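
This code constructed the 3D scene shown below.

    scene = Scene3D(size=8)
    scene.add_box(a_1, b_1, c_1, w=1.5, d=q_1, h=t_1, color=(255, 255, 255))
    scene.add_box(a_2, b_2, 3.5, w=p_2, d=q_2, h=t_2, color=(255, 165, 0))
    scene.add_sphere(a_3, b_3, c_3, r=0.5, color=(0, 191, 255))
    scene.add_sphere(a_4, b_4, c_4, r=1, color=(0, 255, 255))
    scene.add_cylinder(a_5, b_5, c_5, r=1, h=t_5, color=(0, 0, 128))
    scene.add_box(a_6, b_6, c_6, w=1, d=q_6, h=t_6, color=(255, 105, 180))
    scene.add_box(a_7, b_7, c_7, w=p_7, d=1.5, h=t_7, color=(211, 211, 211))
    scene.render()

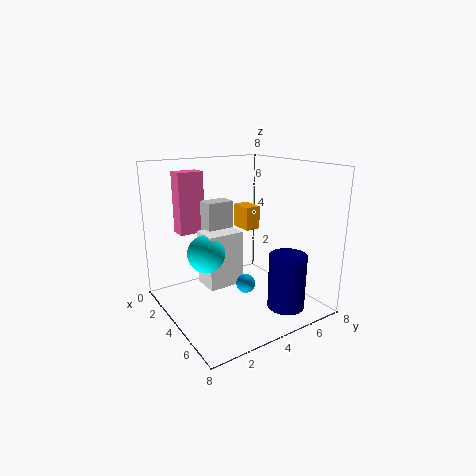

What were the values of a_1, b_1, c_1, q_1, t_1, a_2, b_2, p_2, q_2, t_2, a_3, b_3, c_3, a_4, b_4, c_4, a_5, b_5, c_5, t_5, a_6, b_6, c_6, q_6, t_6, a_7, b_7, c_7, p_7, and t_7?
a_1 = 3, b_1 = 2, c_1 = 1.5, q_1 = 2, t_1 = 3, a_2 = 0.5, b_2 = 6, p_2 = 1.5, q_2 = 1, t_2 = 1.5, a_3 = 5.5, b_3 = 3.5, c_3 = 2, a_4 = 4, b_4 = 2, c_4 = 3.5, a_5 = 6.5, b_5 = 5.5, c_5 = 0.5, t_5 = 3, a_6 = 1, b_6 = 1.5, c_6 = 4, q_6 = 1.5, t_6 = 3.5, a_7 = 2.5, b_7 = 2.5, c_7 = 3, p_7 = 1, t_7 = 3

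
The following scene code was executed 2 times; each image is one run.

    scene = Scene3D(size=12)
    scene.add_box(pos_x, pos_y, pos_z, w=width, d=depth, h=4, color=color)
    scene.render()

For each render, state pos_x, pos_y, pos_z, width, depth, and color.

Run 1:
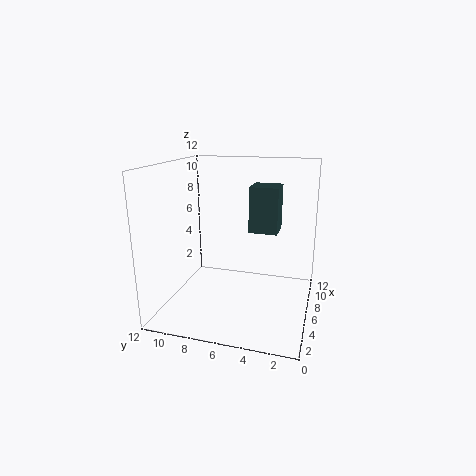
pos_x = 7.5, pos_y = 3, pos_z = 6, width = 2.5, depth = 2.5, color = 'darkslategray'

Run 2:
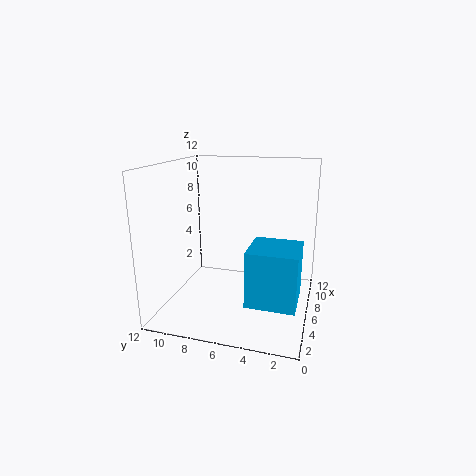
pos_x = 0.5, pos_y = 0.5, pos_z = 3, width = 3.5, depth = 3.5, color = 'deepskyblue'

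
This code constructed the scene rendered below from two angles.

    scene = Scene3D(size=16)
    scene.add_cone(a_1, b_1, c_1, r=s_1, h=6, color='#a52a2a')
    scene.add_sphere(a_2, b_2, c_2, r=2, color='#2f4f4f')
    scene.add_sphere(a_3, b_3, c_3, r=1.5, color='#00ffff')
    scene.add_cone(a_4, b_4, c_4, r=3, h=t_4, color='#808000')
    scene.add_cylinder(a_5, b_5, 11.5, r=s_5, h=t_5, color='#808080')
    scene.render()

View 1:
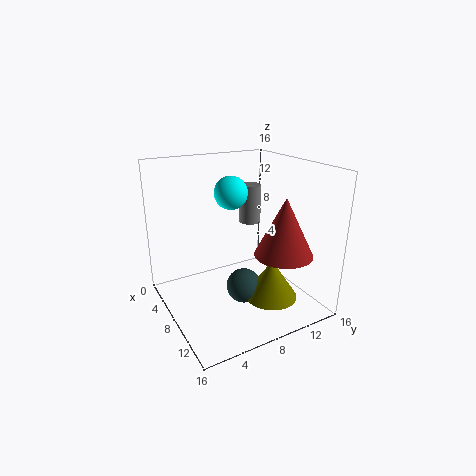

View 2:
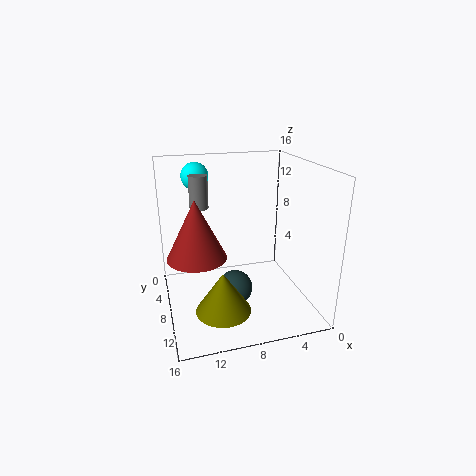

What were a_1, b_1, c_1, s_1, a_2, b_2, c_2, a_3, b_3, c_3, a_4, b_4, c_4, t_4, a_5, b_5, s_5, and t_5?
a_1 = 13, b_1 = 10.5, c_1 = 7.5, s_1 = 3, a_2 = 8.5, b_2 = 8.5, c_2 = 2, a_3 = 12, b_3 = 5, c_3 = 14.5, a_4 = 10.5, b_4 = 11, c_4 = 1, t_4 = 4.5, a_5 = 12, b_5 = 7, s_5 = 1, t_5 = 3.5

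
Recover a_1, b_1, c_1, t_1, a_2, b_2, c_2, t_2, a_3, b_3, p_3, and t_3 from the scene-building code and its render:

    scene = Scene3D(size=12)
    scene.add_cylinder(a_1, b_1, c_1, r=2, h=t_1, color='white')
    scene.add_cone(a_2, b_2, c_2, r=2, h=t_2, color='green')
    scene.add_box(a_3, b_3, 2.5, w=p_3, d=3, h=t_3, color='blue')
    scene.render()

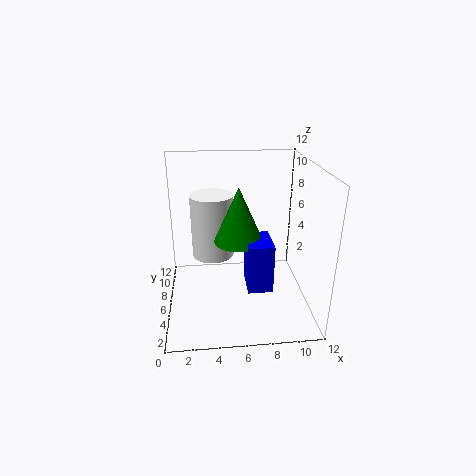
a_1 = 4; b_1 = 10; c_1 = 2.5; t_1 = 6; a_2 = 6; b_2 = 5.5; c_2 = 6; t_2 = 4.5; a_3 = 6.5; b_3 = 3; p_3 = 2; t_3 = 4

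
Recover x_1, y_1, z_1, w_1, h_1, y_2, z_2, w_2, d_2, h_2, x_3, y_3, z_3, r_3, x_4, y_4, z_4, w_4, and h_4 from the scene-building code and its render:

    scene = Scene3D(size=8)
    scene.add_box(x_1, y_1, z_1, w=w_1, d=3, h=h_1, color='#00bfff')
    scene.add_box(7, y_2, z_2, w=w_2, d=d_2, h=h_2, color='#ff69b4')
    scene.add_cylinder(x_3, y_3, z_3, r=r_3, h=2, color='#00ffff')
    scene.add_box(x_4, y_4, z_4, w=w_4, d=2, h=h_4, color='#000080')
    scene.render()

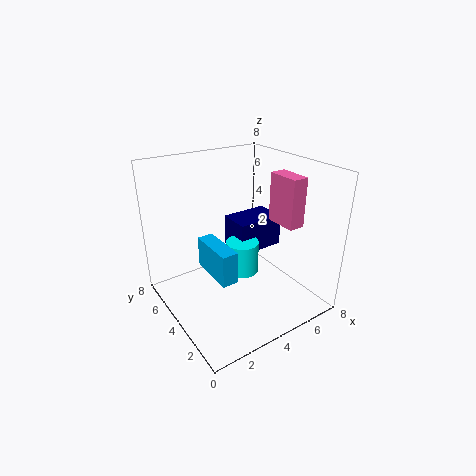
x_1 = 3
y_1 = 4
z_1 = 1
w_1 = 1
h_1 = 2
y_2 = 3
z_2 = 4
w_2 = 1
d_2 = 2
h_2 = 3
x_3 = 5
y_3 = 5
z_3 = 1
r_3 = 1
x_4 = 5
y_4 = 5
z_4 = 2
w_4 = 3
h_4 = 2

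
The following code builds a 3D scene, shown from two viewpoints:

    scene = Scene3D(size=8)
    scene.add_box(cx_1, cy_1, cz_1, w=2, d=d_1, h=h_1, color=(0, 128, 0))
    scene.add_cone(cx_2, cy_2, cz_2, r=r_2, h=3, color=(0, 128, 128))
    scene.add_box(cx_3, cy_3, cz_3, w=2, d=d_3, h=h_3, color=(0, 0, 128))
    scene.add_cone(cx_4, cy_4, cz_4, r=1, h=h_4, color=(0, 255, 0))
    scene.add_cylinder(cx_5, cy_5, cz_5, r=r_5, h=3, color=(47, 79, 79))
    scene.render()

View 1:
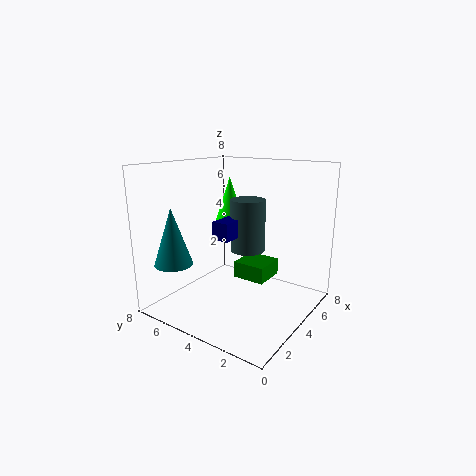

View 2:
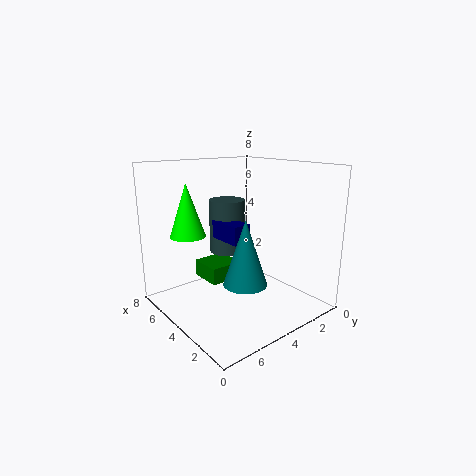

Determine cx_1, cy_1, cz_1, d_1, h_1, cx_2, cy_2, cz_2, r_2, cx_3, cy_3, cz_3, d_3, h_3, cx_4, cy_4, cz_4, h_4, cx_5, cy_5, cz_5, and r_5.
cx_1 = 5; cy_1 = 3; cz_1 = 1; d_1 = 2; h_1 = 1; cx_2 = 1; cy_2 = 6; cz_2 = 3; r_2 = 1; cx_3 = 3; cy_3 = 4; cz_3 = 4; d_3 = 1; h_3 = 1; cx_4 = 6; cy_4 = 6; cz_4 = 4; h_4 = 3; cx_5 = 5; cy_5 = 4; cz_5 = 3; r_5 = 1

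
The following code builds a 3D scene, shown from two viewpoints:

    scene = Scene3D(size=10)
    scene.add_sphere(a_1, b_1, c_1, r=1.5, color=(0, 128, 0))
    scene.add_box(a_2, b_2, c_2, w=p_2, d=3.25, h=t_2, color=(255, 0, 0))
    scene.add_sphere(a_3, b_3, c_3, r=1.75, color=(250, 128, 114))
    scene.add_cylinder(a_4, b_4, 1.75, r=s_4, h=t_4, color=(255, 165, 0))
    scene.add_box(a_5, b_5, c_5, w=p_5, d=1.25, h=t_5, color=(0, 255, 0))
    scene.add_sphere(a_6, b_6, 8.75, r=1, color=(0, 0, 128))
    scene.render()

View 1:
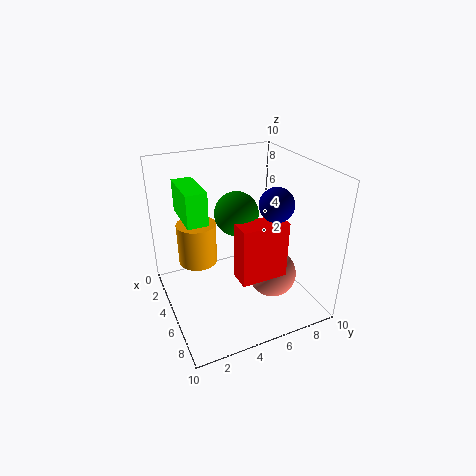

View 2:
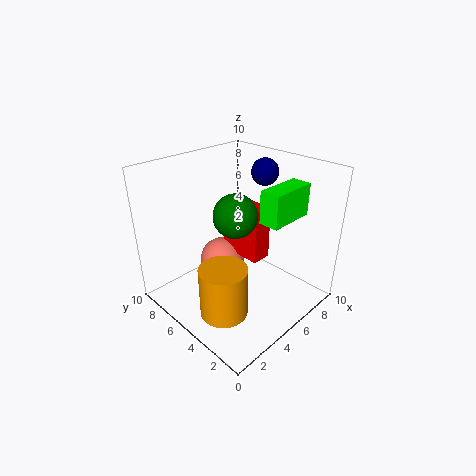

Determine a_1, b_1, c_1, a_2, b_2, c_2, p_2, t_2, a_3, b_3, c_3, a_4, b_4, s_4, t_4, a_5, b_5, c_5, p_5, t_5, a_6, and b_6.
a_1 = 4.75
b_1 = 5
c_1 = 6.75
a_2 = 6
b_2 = 4.25
c_2 = 2.75
p_2 = 1.5
t_2 = 4
a_3 = 5.75
b_3 = 7.5
c_3 = 1.75
a_4 = 1.75
b_4 = 3
s_4 = 1.5
t_4 = 3.25
a_5 = 4
b_5 = 1
c_5 = 7.5
p_5 = 3
t_5 = 2
a_6 = 8.5
b_6 = 5.75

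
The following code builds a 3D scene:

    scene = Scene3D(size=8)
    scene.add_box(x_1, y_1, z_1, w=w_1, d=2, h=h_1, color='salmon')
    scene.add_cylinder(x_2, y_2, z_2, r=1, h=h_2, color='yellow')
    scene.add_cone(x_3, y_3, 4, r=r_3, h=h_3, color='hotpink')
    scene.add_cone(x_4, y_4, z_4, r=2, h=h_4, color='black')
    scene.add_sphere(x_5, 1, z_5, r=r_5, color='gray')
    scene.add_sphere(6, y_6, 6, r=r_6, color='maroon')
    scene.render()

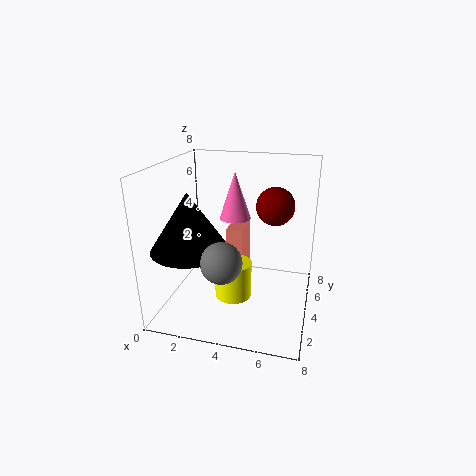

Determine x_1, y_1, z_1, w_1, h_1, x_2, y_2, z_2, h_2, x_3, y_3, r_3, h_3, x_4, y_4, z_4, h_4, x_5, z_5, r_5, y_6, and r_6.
x_1 = 3; y_1 = 5; z_1 = 1; w_1 = 1; h_1 = 3; x_2 = 4; y_2 = 3; z_2 = 1; h_2 = 2; x_3 = 3; y_3 = 7; r_3 = 1; h_3 = 3; x_4 = 2; y_4 = 2; z_4 = 4; h_4 = 3; x_5 = 4; z_5 = 4; r_5 = 1; y_6 = 4; r_6 = 1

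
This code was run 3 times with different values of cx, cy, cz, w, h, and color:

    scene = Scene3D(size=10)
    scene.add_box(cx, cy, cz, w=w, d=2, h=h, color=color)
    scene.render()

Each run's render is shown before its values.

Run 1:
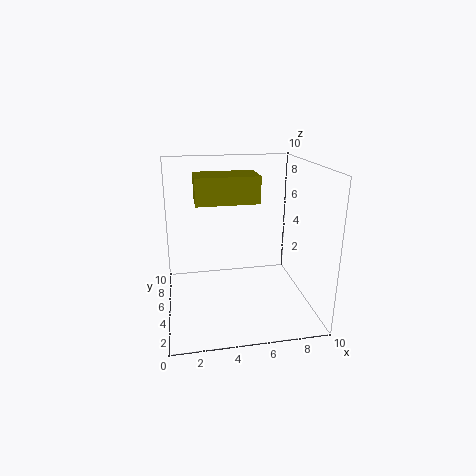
cx = 2
cy = 1
cz = 8.5
w = 3.5
h = 1.5
color = 'olive'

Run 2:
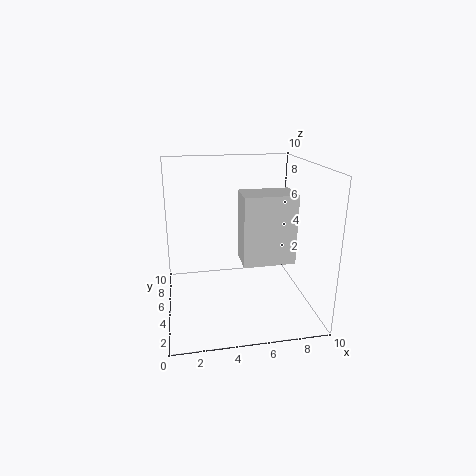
cx = 4.5
cy = 0.5
cz = 5
w = 3
h = 4
color = 'lightgray'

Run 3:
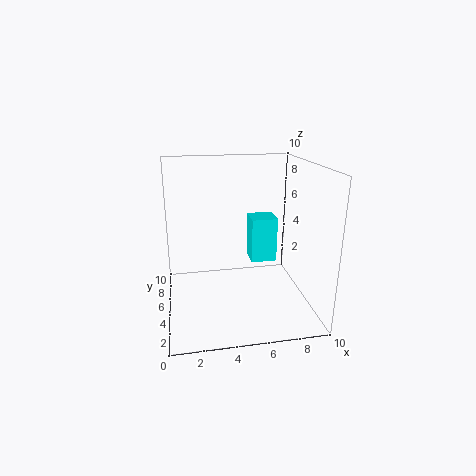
cx = 6.5
cy = 7
cz = 2
w = 2
h = 3.5
color = 'cyan'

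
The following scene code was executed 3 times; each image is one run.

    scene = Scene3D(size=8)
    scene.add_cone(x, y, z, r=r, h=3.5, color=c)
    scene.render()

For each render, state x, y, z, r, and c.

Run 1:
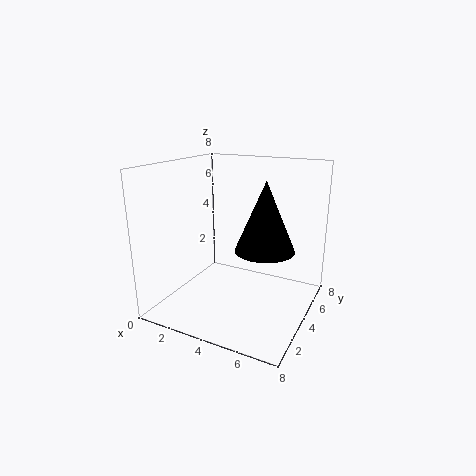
x = 6
y = 3
z = 4
r = 1.5
c = 'black'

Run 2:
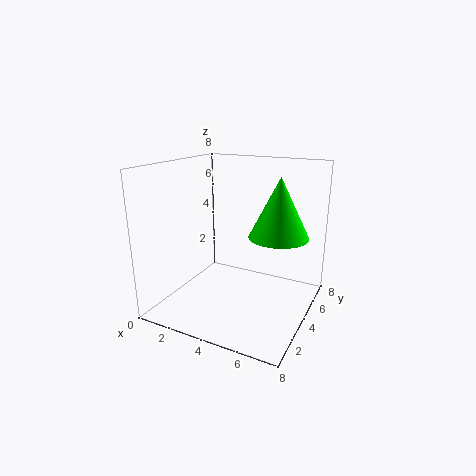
x = 5.75
y = 5.75
z = 3.75
r = 1.75
c = 'lime'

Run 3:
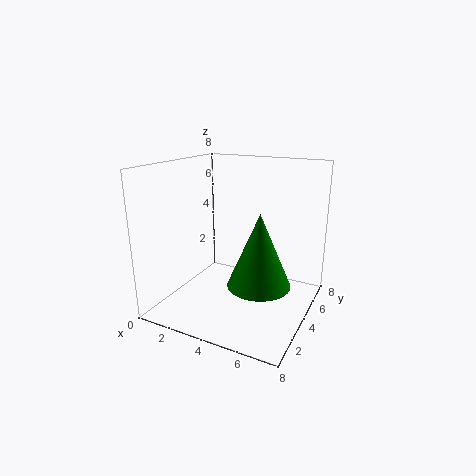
x = 6.25
y = 1.75
z = 2.75
r = 1.5
c = 'green'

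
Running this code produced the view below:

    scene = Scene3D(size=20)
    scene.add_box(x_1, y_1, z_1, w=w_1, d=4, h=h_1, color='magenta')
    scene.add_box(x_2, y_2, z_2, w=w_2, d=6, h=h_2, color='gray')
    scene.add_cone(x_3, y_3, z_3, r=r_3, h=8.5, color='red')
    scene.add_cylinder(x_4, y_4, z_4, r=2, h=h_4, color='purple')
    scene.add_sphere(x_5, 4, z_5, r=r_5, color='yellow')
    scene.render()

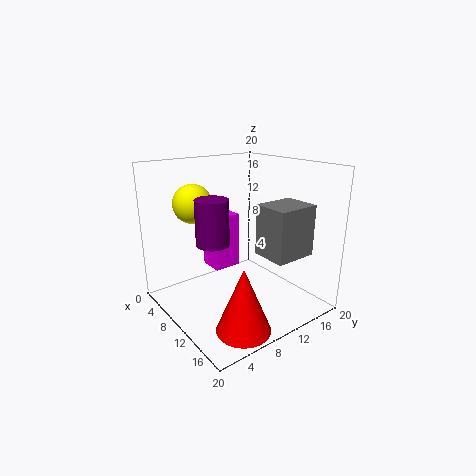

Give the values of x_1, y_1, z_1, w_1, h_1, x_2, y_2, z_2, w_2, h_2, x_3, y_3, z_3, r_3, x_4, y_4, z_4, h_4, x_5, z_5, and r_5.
x_1 = 4, y_1 = 8, z_1 = 4.5, w_1 = 3.5, h_1 = 8, x_2 = 12, y_2 = 11.5, z_2 = 8, w_2 = 5, h_2 = 7, x_3 = 16.5, y_3 = 6, z_3 = 0.5, r_3 = 3.5, x_4 = 13, y_4 = 4, z_4 = 11.5, h_4 = 5.5, x_5 = 8.5, z_5 = 15.5, r_5 = 2.5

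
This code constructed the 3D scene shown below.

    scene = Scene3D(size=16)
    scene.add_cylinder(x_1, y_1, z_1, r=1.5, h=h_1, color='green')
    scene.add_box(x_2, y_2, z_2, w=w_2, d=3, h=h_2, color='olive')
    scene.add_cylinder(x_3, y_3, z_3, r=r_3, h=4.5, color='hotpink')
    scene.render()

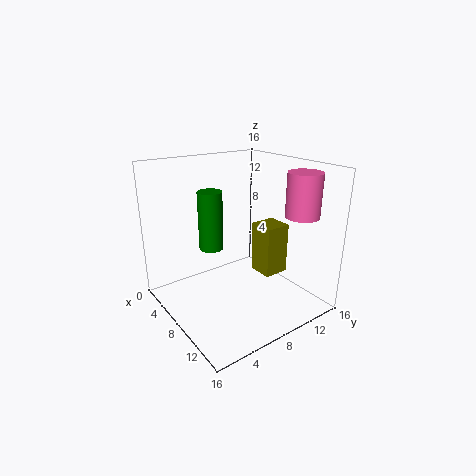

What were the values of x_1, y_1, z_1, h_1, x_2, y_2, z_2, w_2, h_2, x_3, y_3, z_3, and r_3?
x_1 = 3; y_1 = 7.5; z_1 = 5; h_1 = 7.25; x_2 = 6.75; y_2 = 11; z_2 = 2.75; w_2 = 3; h_2 = 6; x_3 = 13.5; y_3 = 12; z_3 = 11.25; r_3 = 1.75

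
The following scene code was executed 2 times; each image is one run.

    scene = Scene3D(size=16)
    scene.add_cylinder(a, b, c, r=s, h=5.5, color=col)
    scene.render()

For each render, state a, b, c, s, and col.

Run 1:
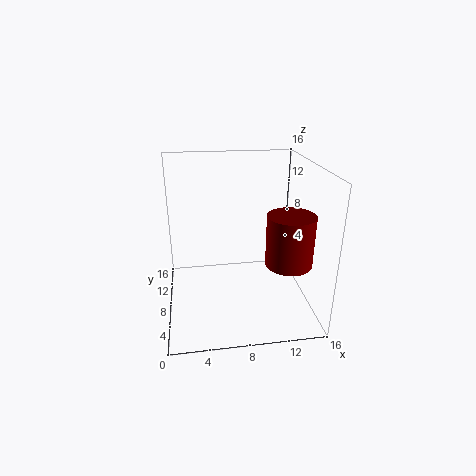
a = 13; b = 5; c = 6; s = 2.5; col = 'maroon'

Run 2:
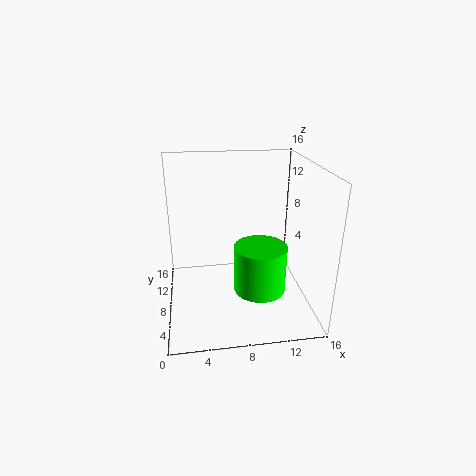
a = 10.5; b = 7.5; c = 1.5; s = 3; col = 'lime'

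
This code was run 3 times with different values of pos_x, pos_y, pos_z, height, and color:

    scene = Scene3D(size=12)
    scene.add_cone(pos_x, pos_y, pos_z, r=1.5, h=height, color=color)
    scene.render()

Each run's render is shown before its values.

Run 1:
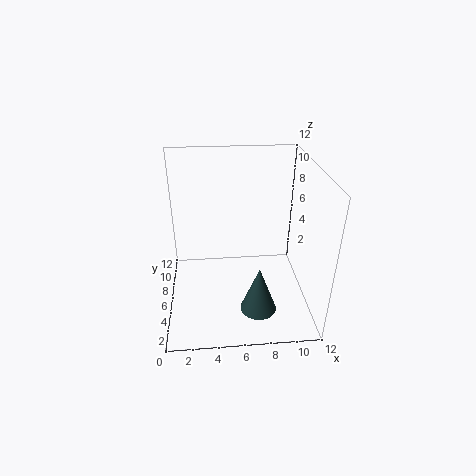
pos_x = 7.5; pos_y = 3.5; pos_z = 0.5; height = 4; color = 'darkslategray'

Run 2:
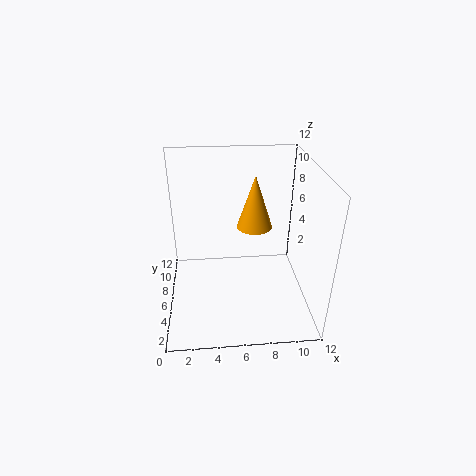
pos_x = 7.5; pos_y = 7; pos_z = 6.5; height = 4.5; color = 'orange'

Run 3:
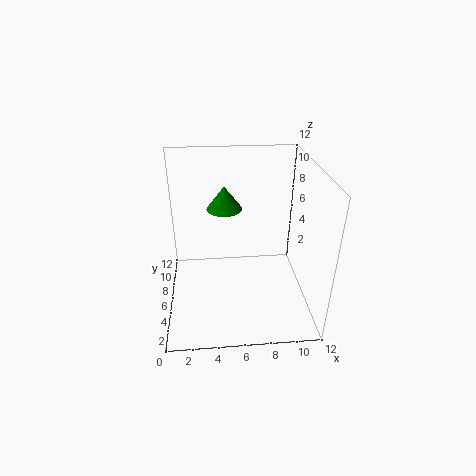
pos_x = 5; pos_y = 7.5; pos_z = 8; height = 2; color = 'green'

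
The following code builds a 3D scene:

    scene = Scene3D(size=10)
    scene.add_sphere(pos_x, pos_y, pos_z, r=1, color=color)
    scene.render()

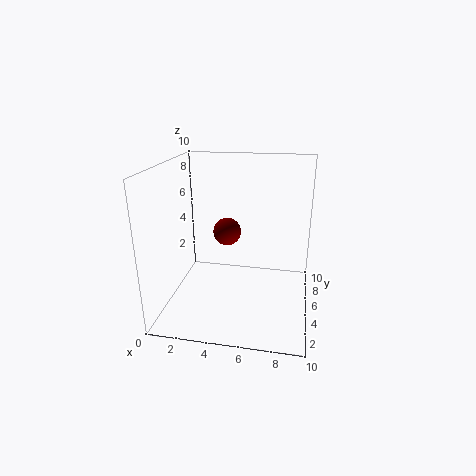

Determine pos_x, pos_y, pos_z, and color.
pos_x = 4, pos_y = 6, pos_z = 5, color = 'maroon'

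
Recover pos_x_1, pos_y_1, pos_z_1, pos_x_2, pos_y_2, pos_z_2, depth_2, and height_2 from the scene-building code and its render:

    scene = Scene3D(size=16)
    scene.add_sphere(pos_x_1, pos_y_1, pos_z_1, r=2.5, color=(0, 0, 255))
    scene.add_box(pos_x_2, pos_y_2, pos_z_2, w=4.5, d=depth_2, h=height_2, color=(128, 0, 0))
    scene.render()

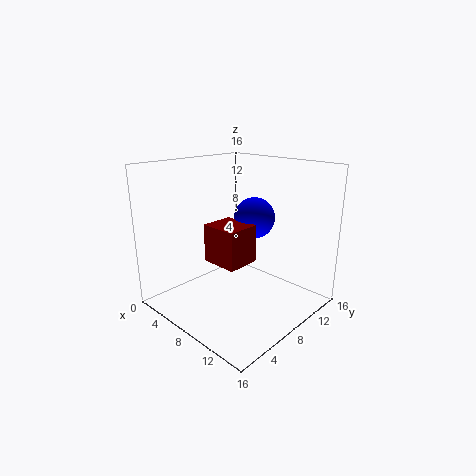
pos_x_1 = 6.5, pos_y_1 = 12.5, pos_z_1 = 9, pos_x_2 = 4, pos_y_2 = 6.5, pos_z_2 = 4.5, depth_2 = 4, height_2 = 4.5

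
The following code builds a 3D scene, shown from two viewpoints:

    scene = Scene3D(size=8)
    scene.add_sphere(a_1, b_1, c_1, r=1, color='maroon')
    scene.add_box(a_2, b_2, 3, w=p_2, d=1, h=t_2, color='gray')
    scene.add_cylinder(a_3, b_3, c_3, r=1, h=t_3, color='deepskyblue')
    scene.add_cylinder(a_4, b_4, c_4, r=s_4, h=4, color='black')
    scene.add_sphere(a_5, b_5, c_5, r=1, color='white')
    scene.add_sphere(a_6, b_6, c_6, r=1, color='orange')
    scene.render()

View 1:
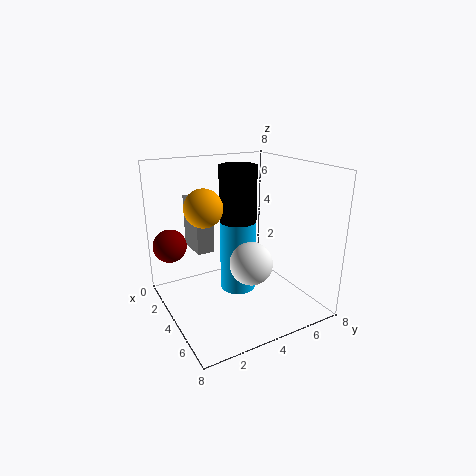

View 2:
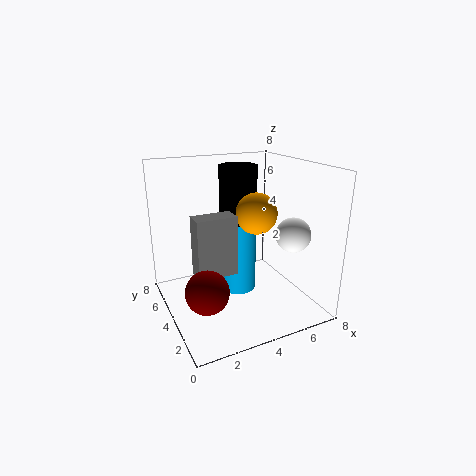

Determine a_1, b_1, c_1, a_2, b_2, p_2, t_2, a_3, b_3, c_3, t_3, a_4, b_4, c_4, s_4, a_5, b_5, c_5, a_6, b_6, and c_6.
a_1 = 1
b_1 = 1
c_1 = 3
a_2 = 1
b_2 = 2
p_2 = 2
t_2 = 3
a_3 = 4
b_3 = 4
c_3 = 1
t_3 = 4
a_4 = 4
b_4 = 4
c_4 = 4
s_4 = 1
a_5 = 7
b_5 = 3
c_5 = 4
a_6 = 4
b_6 = 2
c_6 = 6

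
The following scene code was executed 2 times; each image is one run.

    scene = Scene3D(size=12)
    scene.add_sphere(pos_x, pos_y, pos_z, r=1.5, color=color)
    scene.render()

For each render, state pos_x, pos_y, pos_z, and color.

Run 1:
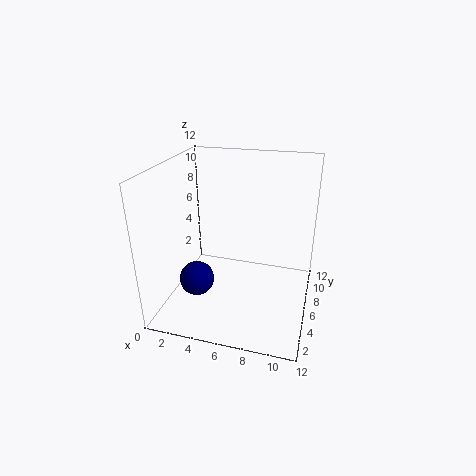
pos_x = 2.5
pos_y = 5
pos_z = 2
color = 'navy'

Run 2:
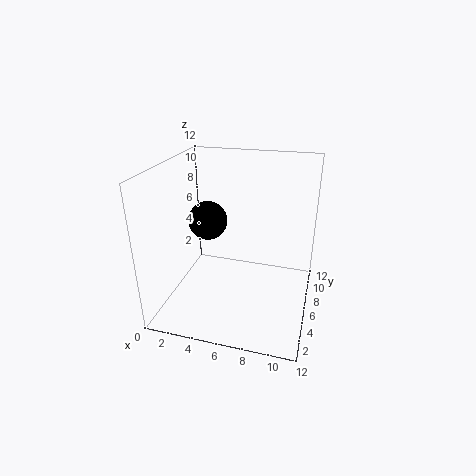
pos_x = 4
pos_y = 4.5
pos_z = 8
color = 'black'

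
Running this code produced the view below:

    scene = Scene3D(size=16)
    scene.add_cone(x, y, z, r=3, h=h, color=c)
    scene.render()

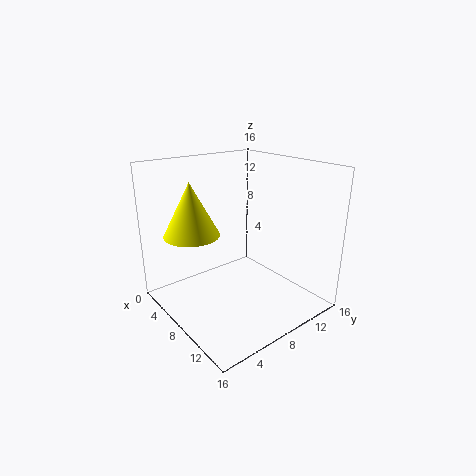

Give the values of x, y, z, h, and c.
x = 5.75
y = 3.5
z = 8.75
h = 5.75
c = 'yellow'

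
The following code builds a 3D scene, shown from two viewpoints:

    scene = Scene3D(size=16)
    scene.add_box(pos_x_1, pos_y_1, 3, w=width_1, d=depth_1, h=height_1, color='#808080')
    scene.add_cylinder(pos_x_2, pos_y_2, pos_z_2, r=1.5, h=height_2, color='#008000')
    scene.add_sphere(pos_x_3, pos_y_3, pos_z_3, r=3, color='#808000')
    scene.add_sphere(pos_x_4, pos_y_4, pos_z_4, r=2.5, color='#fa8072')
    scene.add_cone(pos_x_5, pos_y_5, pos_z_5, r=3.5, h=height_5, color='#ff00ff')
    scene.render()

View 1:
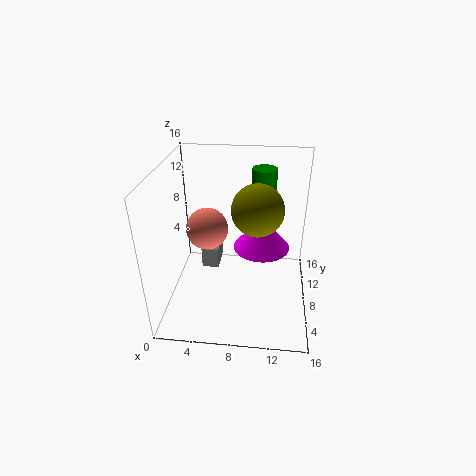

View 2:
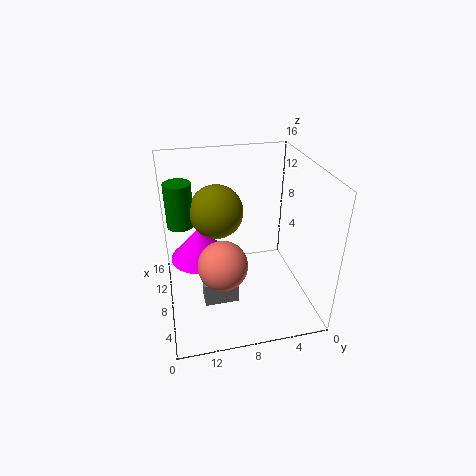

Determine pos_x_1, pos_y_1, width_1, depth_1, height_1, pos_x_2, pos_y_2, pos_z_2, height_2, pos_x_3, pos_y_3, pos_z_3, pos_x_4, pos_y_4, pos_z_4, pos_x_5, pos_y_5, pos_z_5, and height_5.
pos_x_1 = 3.5
pos_y_1 = 9
width_1 = 2
depth_1 = 3.5
height_1 = 2.5
pos_x_2 = 10.5
pos_y_2 = 14
pos_z_2 = 9
height_2 = 5
pos_x_3 = 10
pos_y_3 = 10
pos_z_3 = 10.5
pos_x_4 = 4
pos_y_4 = 10.5
pos_z_4 = 7.5
pos_x_5 = 10.5
pos_y_5 = 12
pos_z_5 = 4.5
height_5 = 4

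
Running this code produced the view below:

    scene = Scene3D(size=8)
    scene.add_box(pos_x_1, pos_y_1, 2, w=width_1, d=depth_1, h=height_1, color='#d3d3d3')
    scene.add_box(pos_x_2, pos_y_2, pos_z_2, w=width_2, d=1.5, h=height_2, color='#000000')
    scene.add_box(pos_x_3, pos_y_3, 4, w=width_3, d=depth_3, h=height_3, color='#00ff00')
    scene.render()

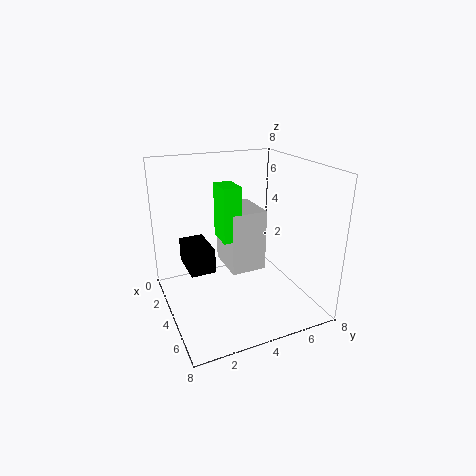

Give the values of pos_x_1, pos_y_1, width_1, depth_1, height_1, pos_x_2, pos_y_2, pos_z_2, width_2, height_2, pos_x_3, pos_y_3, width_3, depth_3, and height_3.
pos_x_1 = 2; pos_y_1 = 3.5; width_1 = 2.5; depth_1 = 2; height_1 = 3.5; pos_x_2 = 0.5; pos_y_2 = 1.5; pos_z_2 = 1.5; width_2 = 2.5; height_2 = 1.5; pos_x_3 = 3; pos_y_3 = 3; width_3 = 1.5; depth_3 = 1; height_3 = 3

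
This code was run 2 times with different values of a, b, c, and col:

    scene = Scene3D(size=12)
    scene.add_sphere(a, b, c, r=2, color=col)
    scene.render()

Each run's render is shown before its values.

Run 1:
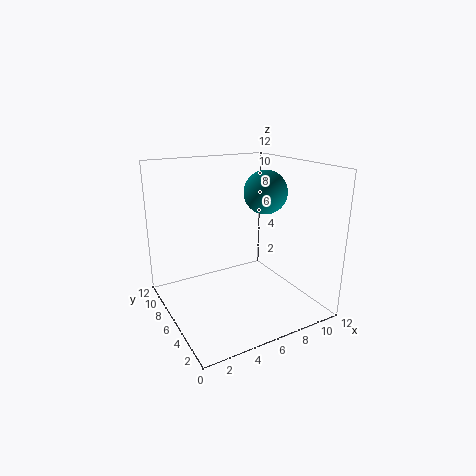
a = 10; b = 8; c = 9; col = 'teal'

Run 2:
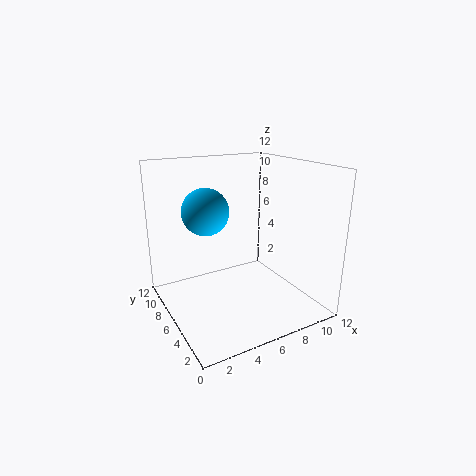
a = 4; b = 8; c = 8; col = 'deepskyblue'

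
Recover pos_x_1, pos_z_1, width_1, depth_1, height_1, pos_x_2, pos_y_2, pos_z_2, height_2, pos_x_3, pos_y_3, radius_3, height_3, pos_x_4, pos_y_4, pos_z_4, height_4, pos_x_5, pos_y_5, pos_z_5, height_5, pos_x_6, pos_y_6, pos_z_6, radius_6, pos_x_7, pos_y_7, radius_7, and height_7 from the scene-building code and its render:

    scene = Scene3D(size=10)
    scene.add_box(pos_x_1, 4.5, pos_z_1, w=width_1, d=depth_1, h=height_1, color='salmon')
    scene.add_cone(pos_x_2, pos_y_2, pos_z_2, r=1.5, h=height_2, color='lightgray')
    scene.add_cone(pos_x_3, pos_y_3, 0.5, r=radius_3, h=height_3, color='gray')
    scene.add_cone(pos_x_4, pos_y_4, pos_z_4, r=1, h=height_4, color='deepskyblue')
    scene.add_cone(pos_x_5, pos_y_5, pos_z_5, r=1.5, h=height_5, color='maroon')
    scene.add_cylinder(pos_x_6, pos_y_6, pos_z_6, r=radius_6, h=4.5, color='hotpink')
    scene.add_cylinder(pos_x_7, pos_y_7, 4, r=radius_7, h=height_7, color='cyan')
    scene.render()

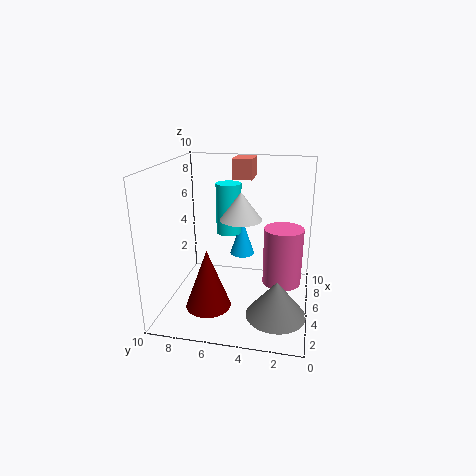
pos_x_1 = 7.5
pos_z_1 = 8.5
width_1 = 2
depth_1 = 1.5
height_1 = 1.5
pos_x_2 = 6
pos_y_2 = 5
pos_z_2 = 6
height_2 = 2
pos_x_3 = 3
pos_y_3 = 2
radius_3 = 2
height_3 = 2.5
pos_x_4 = 9
pos_y_4 = 5.5
pos_z_4 = 2
height_4 = 3
pos_x_5 = 2.5
pos_y_5 = 6.5
pos_z_5 = 1
height_5 = 4
pos_x_6 = 7.5
pos_y_6 = 2
pos_z_6 = 0.5
radius_6 = 1.5
pos_x_7 = 8.5
pos_y_7 = 6.5
radius_7 = 1
height_7 = 4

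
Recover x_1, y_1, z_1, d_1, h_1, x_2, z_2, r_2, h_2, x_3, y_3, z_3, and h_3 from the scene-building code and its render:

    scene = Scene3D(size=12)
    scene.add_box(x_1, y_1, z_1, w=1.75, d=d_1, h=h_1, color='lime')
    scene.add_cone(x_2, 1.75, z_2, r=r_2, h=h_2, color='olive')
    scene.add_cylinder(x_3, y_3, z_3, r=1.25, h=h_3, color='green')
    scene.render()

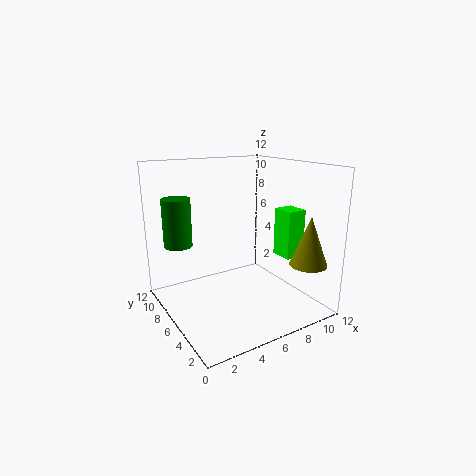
x_1 = 10
y_1 = 4.25
z_1 = 3.75
d_1 = 2
h_1 = 4.25
x_2 = 10
z_2 = 4.25
r_2 = 1.5
h_2 = 4
x_3 = 2.25
y_3 = 10
z_3 = 4.75
h_3 = 4.25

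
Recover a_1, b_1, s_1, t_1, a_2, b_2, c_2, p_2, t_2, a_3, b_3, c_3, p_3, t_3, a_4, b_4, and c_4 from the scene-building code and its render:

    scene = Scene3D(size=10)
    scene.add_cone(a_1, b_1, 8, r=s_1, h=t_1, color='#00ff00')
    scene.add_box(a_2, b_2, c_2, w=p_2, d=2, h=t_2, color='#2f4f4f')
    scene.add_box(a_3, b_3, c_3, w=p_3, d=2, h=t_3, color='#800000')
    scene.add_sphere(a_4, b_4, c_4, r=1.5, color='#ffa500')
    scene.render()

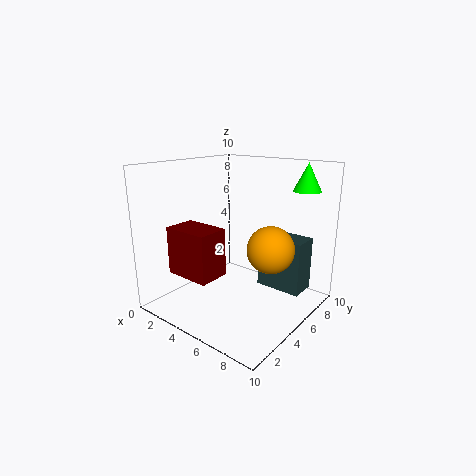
a_1 = 8; b_1 = 9; s_1 = 1; t_1 = 2; a_2 = 5; b_2 = 7.5; c_2 = 0.5; p_2 = 3.5; t_2 = 4; a_3 = 3; b_3 = 0.5; c_3 = 3.5; p_3 = 3; t_3 = 3; a_4 = 8; b_4 = 4.5; c_4 = 5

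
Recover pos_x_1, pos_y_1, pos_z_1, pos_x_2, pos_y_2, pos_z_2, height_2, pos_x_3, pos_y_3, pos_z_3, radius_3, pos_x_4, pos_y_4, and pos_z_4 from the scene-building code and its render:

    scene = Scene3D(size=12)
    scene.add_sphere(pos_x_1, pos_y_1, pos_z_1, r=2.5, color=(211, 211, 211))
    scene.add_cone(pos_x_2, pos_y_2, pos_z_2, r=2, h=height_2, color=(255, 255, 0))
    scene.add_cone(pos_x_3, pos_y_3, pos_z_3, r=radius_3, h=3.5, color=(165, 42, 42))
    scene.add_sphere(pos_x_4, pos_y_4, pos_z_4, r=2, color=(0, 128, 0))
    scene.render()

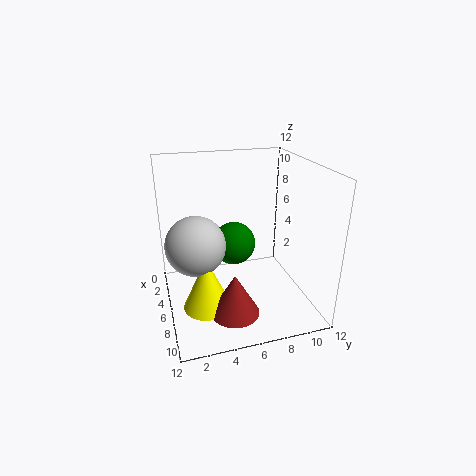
pos_x_1 = 5.5, pos_y_1 = 2.5, pos_z_1 = 5.5, pos_x_2 = 7, pos_y_2 = 3, pos_z_2 = 0.5, height_2 = 4.5, pos_x_3 = 8.5, pos_y_3 = 5, pos_z_3 = 0.5, radius_3 = 2, pos_x_4 = 3, pos_y_4 = 6.5, pos_z_4 = 4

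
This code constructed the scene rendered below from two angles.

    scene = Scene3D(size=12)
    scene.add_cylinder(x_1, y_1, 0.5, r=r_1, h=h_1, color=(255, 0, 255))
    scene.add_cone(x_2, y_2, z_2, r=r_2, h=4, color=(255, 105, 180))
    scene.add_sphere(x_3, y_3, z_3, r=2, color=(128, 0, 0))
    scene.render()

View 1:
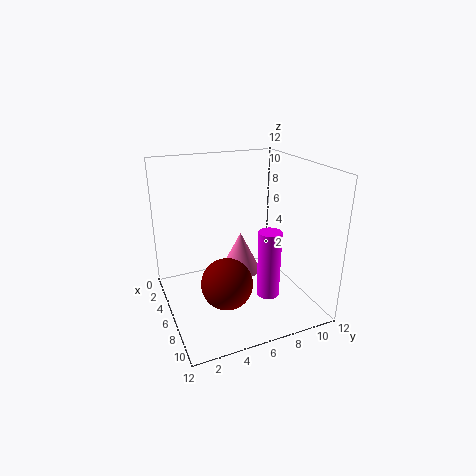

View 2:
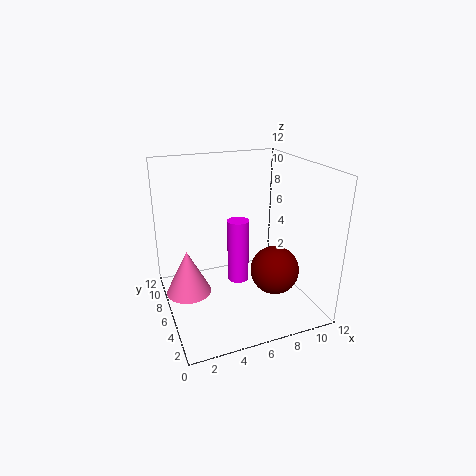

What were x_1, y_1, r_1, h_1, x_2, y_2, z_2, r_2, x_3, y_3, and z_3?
x_1 = 7, y_1 = 8.5, r_1 = 1, h_1 = 6, x_2 = 2, y_2 = 8, z_2 = 0.5, r_2 = 2, x_3 = 8.5, y_3 = 4, z_3 = 3.5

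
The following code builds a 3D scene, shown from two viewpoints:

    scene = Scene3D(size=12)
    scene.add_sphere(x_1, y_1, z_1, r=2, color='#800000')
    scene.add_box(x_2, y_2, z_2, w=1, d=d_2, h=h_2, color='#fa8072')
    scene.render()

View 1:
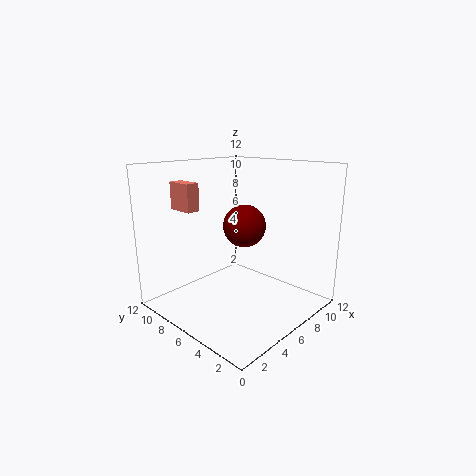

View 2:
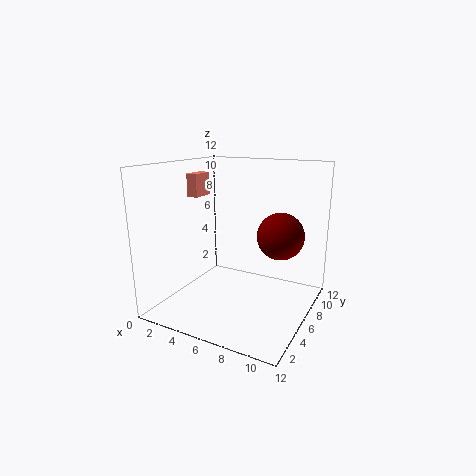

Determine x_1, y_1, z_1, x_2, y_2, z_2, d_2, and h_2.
x_1 = 9, y_1 = 8, z_1 = 6, x_2 = 1, y_2 = 6, z_2 = 9, d_2 = 2, h_2 = 2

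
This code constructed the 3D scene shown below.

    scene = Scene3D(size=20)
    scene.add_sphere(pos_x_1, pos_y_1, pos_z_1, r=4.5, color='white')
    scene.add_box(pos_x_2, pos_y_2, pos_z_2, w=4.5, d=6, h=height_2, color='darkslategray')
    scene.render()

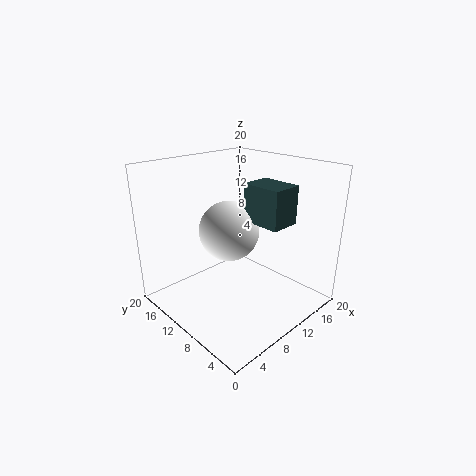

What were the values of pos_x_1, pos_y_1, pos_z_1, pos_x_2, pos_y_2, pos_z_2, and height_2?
pos_x_1 = 11.5; pos_y_1 = 13.5; pos_z_1 = 9.5; pos_x_2 = 12.5; pos_y_2 = 5.5; pos_z_2 = 11.5; height_2 = 5.5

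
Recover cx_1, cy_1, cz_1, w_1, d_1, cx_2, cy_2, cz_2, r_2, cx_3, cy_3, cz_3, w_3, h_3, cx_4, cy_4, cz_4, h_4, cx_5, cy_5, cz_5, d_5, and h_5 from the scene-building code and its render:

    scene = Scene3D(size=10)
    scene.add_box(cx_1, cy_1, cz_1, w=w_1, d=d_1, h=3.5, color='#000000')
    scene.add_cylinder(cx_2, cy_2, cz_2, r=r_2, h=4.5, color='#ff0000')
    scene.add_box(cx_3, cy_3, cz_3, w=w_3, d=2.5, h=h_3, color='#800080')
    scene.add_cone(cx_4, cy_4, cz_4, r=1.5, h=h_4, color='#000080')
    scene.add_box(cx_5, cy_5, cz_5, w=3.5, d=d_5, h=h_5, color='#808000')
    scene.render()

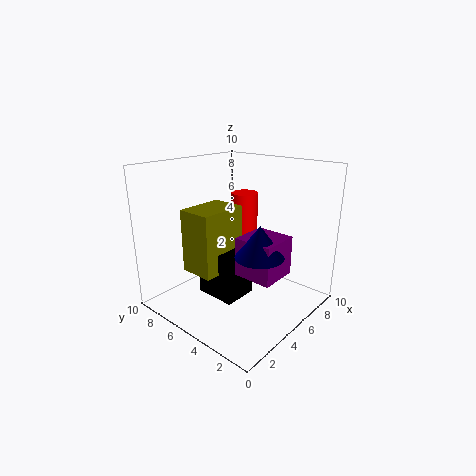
cx_1 = 3.5; cy_1 = 4.5; cz_1 = 0.5; w_1 = 2.5; d_1 = 3; cx_2 = 7.5; cy_2 = 6.5; cz_2 = 3; r_2 = 1; cx_3 = 3; cy_3 = 1; cz_3 = 3.5; w_3 = 2.5; h_3 = 2.5; cx_4 = 3.5; cy_4 = 2; cz_4 = 5; h_4 = 2; cx_5 = 2.5; cy_5 = 5.5; cz_5 = 2.5; d_5 = 2.5; h_5 = 4.5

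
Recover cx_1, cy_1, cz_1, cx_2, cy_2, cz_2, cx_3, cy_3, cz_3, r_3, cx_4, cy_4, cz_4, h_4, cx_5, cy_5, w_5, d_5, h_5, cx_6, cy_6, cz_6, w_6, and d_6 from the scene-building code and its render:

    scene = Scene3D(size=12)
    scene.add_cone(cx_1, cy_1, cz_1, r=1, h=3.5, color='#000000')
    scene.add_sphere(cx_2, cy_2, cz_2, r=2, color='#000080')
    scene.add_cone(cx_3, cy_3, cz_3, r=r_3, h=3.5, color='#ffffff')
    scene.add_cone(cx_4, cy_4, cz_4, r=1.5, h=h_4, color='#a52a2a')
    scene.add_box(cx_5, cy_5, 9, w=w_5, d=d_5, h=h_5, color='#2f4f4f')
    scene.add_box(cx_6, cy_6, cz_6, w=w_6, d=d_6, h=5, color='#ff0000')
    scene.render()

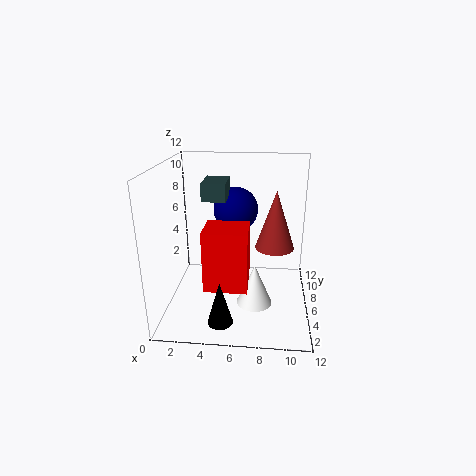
cx_1 = 5; cy_1 = 2; cz_1 = 0.5; cx_2 = 5.5; cy_2 = 9; cz_2 = 7.5; cx_3 = 7.5; cy_3 = 5; cz_3 = 0.5; r_3 = 1.5; cx_4 = 9; cy_4 = 4.5; cz_4 = 6; h_4 = 4.5; cx_5 = 3; cy_5 = 6; w_5 = 2; d_5 = 3; h_5 = 1.5; cx_6 = 3.5; cy_6 = 3; cz_6 = 2.5; w_6 = 3.5; d_6 = 3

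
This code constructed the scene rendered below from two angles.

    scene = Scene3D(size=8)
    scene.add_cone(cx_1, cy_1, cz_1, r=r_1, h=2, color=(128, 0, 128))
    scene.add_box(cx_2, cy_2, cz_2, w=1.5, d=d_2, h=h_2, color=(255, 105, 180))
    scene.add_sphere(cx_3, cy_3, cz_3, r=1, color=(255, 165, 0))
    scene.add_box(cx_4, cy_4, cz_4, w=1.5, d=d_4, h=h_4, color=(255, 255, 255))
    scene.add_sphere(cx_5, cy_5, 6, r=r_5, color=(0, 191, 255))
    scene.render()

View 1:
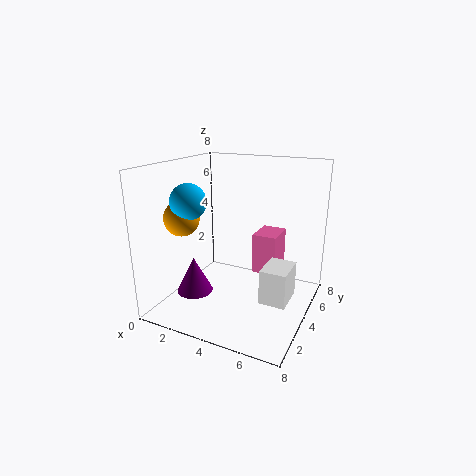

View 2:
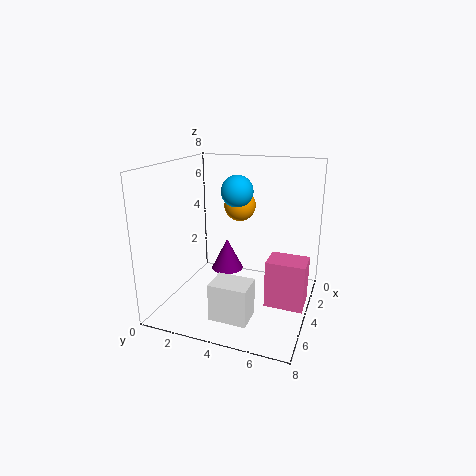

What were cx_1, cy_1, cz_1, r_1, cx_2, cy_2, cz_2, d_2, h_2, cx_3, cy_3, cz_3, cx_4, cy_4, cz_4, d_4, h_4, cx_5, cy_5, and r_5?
cx_1 = 2; cy_1 = 2.5; cz_1 = 1; r_1 = 1; cx_2 = 4; cy_2 = 6; cz_2 = 1; d_2 = 2; h_2 = 2.5; cx_3 = 1; cy_3 = 3; cz_3 = 5; cx_4 = 5.5; cy_4 = 3.5; cz_4 = 0.5; d_4 = 2; h_4 = 2; cx_5 = 1.5; cy_5 = 3; r_5 = 1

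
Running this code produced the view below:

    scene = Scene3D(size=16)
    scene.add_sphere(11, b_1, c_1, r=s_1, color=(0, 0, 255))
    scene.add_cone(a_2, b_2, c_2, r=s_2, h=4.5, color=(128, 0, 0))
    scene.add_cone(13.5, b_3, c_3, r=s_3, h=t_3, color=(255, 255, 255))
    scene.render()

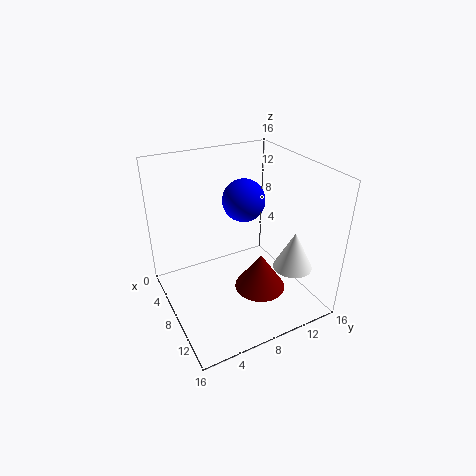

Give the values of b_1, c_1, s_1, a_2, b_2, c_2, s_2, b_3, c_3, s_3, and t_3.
b_1 = 7
c_1 = 14
s_1 = 2
a_2 = 9
b_2 = 10.5
c_2 = 1
s_2 = 3
b_3 = 11.5
c_3 = 6.5
s_3 = 2
t_3 = 4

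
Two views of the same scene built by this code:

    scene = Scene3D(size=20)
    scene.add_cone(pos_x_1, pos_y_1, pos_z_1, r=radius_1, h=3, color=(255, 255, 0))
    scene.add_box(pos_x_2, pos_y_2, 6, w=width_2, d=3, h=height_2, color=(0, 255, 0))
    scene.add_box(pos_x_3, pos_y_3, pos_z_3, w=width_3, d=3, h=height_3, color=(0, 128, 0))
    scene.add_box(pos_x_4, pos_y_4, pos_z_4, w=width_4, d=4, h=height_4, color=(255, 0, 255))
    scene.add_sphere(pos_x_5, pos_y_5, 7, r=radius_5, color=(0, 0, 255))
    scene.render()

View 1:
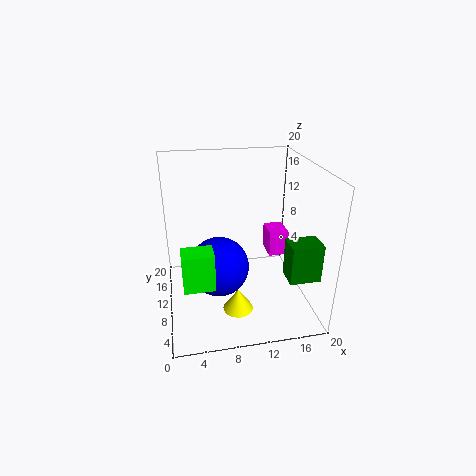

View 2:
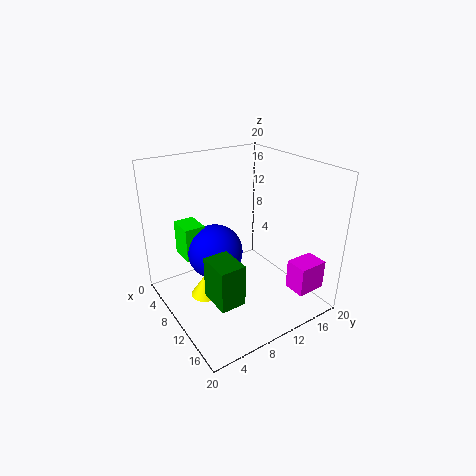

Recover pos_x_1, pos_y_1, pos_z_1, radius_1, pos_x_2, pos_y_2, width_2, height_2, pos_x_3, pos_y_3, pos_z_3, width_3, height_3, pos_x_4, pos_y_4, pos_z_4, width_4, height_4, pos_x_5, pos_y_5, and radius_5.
pos_x_1 = 9; pos_y_1 = 5; pos_z_1 = 2; radius_1 = 2; pos_x_2 = 2; pos_y_2 = 4; width_2 = 4; height_2 = 5; pos_x_3 = 15; pos_y_3 = 2; pos_z_3 = 7; width_3 = 4; height_3 = 5; pos_x_4 = 16; pos_y_4 = 14; pos_z_4 = 4; width_4 = 3; height_4 = 4; pos_x_5 = 7; pos_y_5 = 8; radius_5 = 4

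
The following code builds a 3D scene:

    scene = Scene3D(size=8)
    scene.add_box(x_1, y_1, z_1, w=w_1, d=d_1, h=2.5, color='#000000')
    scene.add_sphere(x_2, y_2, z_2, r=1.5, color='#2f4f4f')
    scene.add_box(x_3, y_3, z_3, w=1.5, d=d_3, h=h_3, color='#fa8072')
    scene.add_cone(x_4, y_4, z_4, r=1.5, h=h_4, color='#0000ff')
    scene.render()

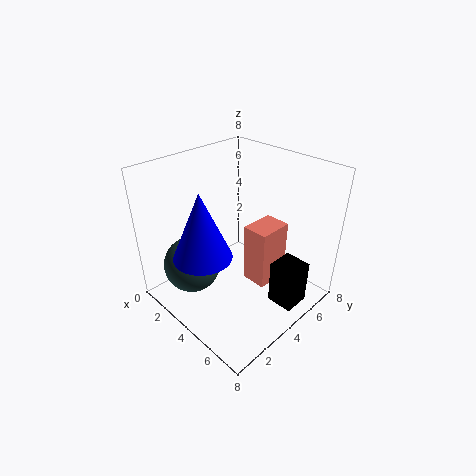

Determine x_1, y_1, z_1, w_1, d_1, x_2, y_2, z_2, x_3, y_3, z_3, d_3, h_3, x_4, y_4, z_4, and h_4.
x_1 = 6, y_1 = 4.5, z_1 = 0.5, w_1 = 1.5, d_1 = 1.5, x_2 = 3, y_2 = 1.5, z_2 = 3, x_3 = 4, y_3 = 4.5, z_3 = 1, d_3 = 2, h_3 = 3.5, x_4 = 4, y_4 = 1.5, z_4 = 4, h_4 = 3.5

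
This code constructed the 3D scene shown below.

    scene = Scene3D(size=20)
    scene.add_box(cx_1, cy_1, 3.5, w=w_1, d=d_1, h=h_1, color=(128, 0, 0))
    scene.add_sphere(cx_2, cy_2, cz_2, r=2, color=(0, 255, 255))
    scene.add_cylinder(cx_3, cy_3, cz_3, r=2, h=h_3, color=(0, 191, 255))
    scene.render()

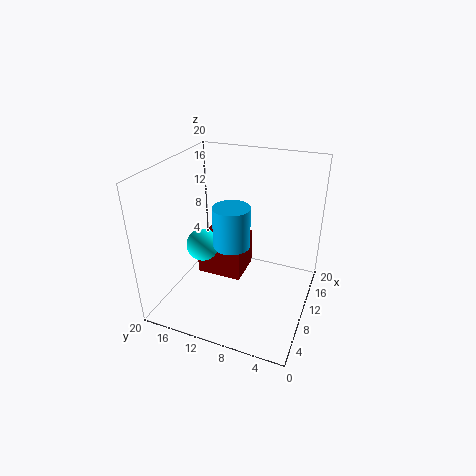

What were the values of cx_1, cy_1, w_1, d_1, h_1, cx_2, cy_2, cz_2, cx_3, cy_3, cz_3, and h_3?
cx_1 = 9
cy_1 = 9.5
w_1 = 5.5
d_1 = 6.5
h_1 = 5.5
cx_2 = 4.5
cy_2 = 12.5
cz_2 = 11.5
cx_3 = 2
cy_3 = 7.5
cz_3 = 14
h_3 = 4.5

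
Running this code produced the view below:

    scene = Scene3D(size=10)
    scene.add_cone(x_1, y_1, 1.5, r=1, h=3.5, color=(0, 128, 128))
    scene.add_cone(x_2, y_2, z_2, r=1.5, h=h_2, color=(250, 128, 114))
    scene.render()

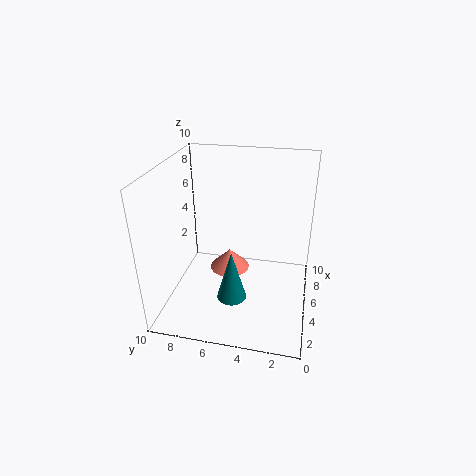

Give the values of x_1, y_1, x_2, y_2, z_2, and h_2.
x_1 = 3; y_1 = 5; x_2 = 6.5; y_2 = 6; z_2 = 1.5; h_2 = 1.5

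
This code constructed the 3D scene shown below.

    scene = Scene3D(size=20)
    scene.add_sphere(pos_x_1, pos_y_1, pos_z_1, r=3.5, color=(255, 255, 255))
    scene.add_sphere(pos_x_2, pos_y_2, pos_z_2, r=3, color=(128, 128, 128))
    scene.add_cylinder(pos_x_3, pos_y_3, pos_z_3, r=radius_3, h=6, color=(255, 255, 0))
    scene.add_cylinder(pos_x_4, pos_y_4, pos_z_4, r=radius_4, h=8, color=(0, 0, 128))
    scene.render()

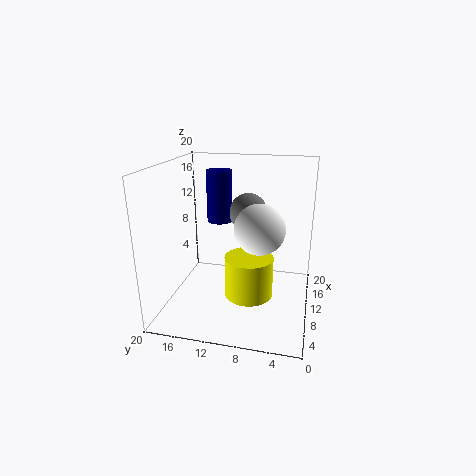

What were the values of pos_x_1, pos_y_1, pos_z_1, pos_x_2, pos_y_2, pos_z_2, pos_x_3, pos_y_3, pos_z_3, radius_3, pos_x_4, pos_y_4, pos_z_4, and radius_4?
pos_x_1 = 10, pos_y_1 = 7, pos_z_1 = 11.5, pos_x_2 = 17, pos_y_2 = 10, pos_z_2 = 11.5, pos_x_3 = 10.5, pos_y_3 = 8.5, pos_z_3 = 1, radius_3 = 3.5, pos_x_4 = 16.5, pos_y_4 = 14.5, pos_z_4 = 10, radius_4 = 2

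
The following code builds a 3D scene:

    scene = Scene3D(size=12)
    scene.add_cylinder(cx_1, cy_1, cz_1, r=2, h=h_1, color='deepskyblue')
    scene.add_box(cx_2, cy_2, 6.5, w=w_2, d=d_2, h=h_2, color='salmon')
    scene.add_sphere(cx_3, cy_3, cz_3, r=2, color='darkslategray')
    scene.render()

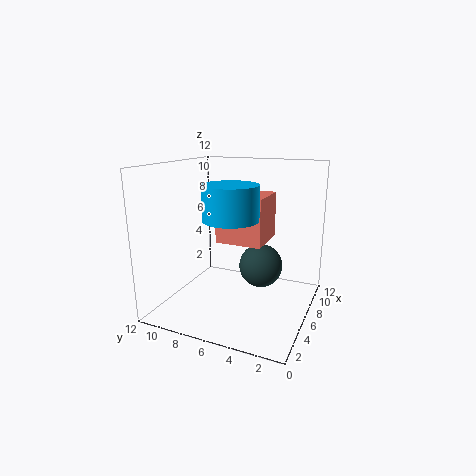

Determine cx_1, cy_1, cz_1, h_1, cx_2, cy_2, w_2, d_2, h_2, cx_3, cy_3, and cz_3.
cx_1 = 2.5, cy_1 = 5, cz_1 = 8.5, h_1 = 2.5, cx_2 = 3, cy_2 = 3, w_2 = 3.5, d_2 = 3.5, h_2 = 3.5, cx_3 = 9, cy_3 = 5, cz_3 = 2.5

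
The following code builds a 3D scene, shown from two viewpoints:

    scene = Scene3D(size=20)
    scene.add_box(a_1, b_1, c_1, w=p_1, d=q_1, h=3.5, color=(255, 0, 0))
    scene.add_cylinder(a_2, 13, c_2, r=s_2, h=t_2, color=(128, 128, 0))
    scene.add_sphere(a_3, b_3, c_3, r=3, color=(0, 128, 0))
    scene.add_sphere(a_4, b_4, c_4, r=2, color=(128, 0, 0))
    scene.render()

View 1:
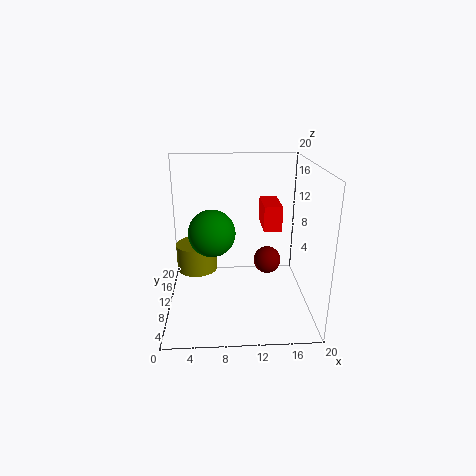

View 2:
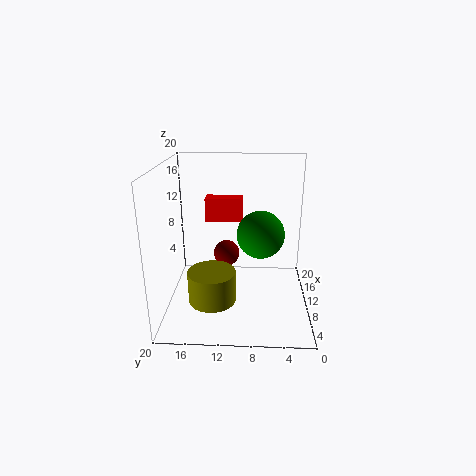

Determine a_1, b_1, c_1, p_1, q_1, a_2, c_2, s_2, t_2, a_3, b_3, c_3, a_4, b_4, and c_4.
a_1 = 13.5, b_1 = 9.5, c_1 = 11, p_1 = 2.5, q_1 = 5.5, a_2 = 4, c_2 = 4, s_2 = 3, t_2 = 4, a_3 = 6.5, b_3 = 7, c_3 = 12, a_4 = 14.5, b_4 = 12, c_4 = 5.5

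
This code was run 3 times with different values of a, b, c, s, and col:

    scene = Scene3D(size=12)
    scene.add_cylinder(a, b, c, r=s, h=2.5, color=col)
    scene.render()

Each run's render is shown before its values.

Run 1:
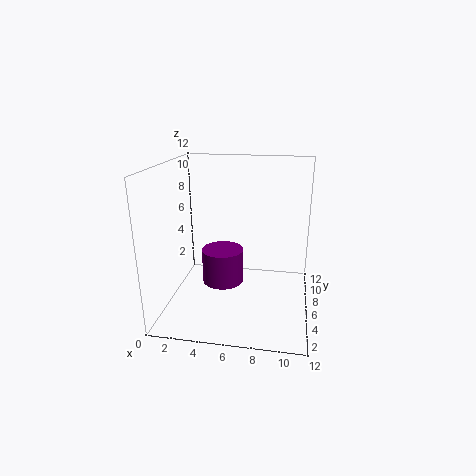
a = 5.5, b = 2.5, c = 4, s = 1.5, col = 'purple'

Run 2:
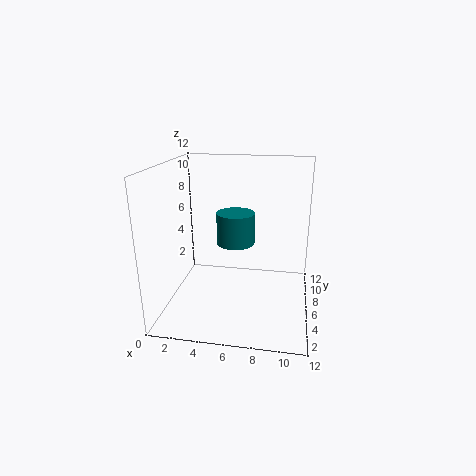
a = 6, b = 5, c = 6, s = 1.5, col = 'teal'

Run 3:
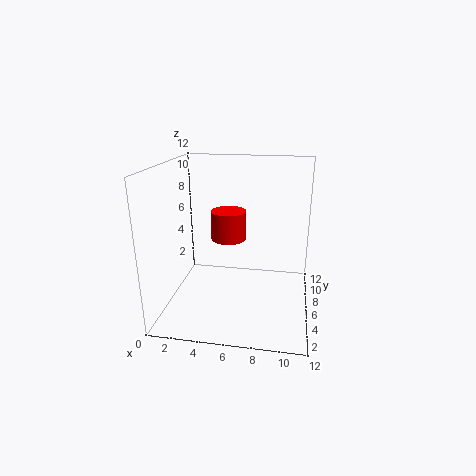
a = 5, b = 7, c = 5.5, s = 1.5, col = 'red'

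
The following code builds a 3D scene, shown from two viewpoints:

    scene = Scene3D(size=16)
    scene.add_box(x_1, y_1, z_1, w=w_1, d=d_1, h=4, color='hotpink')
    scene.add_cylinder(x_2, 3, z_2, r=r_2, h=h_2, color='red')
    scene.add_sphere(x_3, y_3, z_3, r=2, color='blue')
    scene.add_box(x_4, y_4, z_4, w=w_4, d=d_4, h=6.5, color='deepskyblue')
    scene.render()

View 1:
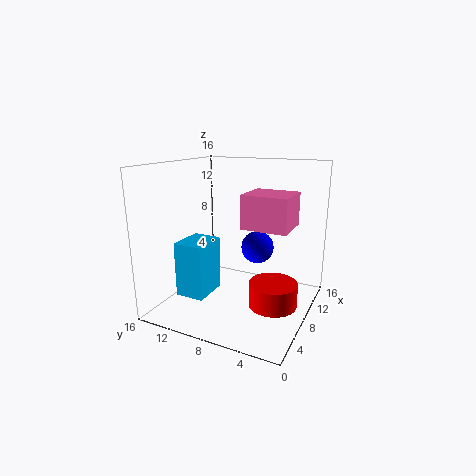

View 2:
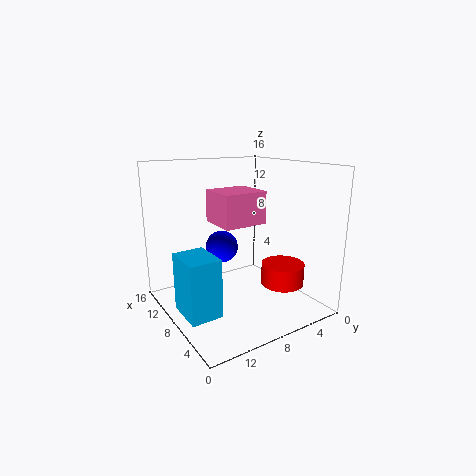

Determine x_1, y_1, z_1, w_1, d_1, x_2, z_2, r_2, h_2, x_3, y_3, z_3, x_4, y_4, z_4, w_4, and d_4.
x_1 = 9.5, y_1 = 3, z_1 = 8.5, w_1 = 5, d_1 = 5.5, x_2 = 6, z_2 = 2, r_2 = 2.5, h_2 = 2.5, x_3 = 12.5, y_3 = 7.5, z_3 = 5.5, x_4 = 5.5, y_4 = 11.5, z_4 = 0.5, w_4 = 4.5, d_4 = 3.5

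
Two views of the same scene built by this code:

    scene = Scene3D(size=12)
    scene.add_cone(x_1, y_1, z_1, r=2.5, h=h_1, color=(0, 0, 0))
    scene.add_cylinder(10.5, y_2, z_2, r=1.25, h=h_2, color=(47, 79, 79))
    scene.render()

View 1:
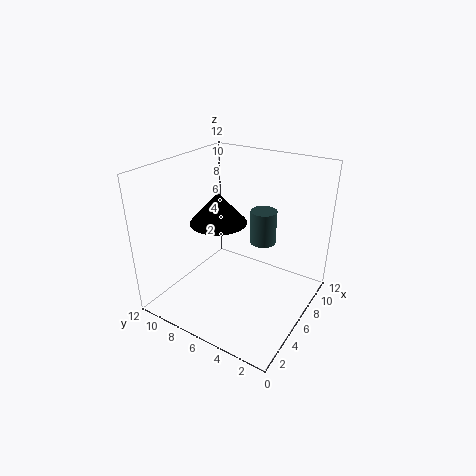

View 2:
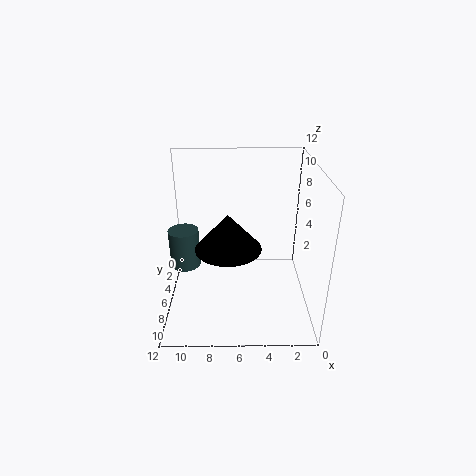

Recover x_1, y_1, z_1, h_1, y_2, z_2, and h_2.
x_1 = 6.75; y_1 = 8.5; z_1 = 6.5; h_1 = 2.75; y_2 = 6; z_2 = 3.5; h_2 = 3.25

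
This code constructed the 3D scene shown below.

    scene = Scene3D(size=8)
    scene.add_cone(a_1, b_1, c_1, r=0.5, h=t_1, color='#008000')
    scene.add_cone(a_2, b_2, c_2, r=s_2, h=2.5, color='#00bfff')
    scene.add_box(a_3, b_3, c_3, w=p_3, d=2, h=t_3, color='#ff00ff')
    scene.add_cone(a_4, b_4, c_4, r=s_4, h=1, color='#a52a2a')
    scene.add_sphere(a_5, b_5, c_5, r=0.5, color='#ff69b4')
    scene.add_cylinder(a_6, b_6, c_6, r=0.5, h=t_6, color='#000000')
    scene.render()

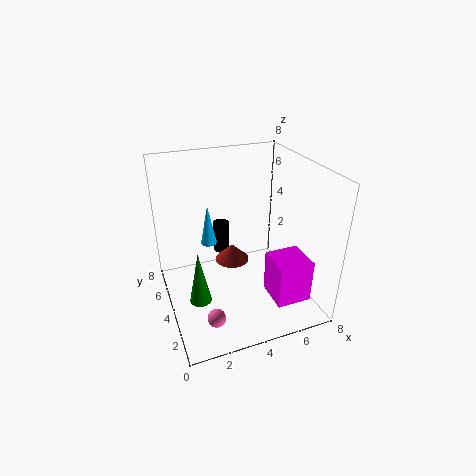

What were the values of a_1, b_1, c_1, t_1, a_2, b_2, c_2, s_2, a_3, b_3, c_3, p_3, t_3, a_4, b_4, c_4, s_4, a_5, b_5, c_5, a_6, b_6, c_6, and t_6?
a_1 = 1
b_1 = 1
c_1 = 3
t_1 = 2.5
a_2 = 3
b_2 = 6.5
c_2 = 2.5
s_2 = 0.5
a_3 = 5.5
b_3 = 1.5
c_3 = 0.5
p_3 = 2
t_3 = 2.5
a_4 = 4
b_4 = 5
c_4 = 2
s_4 = 1
a_5 = 2
b_5 = 2
c_5 = 0.5
a_6 = 4
b_6 = 7
c_6 = 1.5
t_6 = 2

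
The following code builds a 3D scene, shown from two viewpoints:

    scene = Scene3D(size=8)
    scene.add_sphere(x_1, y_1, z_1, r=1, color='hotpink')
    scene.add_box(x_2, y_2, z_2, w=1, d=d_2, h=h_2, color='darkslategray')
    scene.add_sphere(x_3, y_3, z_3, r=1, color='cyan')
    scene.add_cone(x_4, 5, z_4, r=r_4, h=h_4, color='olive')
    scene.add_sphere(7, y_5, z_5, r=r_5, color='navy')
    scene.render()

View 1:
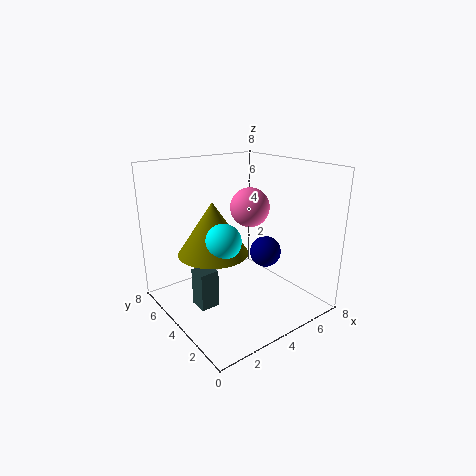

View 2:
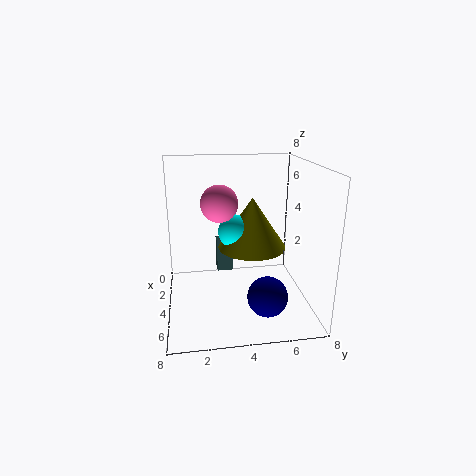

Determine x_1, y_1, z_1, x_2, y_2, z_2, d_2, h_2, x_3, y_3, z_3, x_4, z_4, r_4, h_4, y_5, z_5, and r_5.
x_1 = 4
y_1 = 3
z_1 = 6
x_2 = 1
y_2 = 3
z_2 = 1
d_2 = 1
h_2 = 2
x_3 = 3
y_3 = 4
z_3 = 4
x_4 = 3
z_4 = 3
r_4 = 2
h_4 = 3
y_5 = 5
z_5 = 2
r_5 = 1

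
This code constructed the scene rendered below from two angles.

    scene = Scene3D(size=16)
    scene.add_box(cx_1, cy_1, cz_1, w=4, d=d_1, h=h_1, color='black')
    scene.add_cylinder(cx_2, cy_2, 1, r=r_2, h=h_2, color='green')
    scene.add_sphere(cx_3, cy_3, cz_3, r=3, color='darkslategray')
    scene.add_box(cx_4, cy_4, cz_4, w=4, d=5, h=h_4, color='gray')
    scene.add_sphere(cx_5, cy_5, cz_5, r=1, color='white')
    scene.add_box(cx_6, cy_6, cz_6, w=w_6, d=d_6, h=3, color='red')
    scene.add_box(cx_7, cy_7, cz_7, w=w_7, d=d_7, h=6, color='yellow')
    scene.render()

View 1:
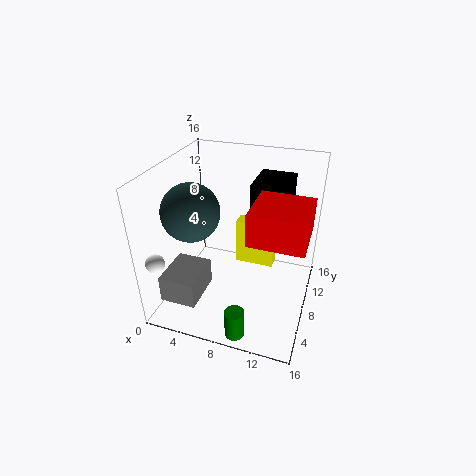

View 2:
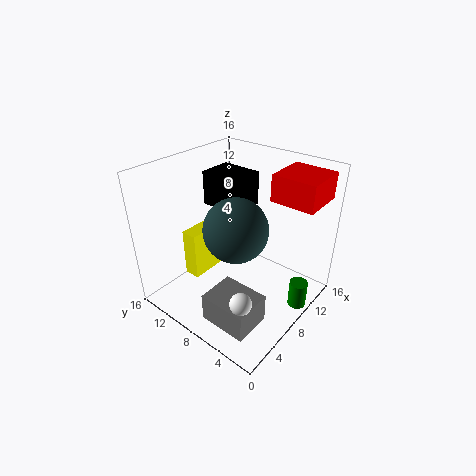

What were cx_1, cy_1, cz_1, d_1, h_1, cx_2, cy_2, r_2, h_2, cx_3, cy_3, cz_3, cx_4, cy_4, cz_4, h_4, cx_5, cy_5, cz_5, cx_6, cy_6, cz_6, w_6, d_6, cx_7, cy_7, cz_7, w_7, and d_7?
cx_1 = 9
cy_1 = 9
cz_1 = 10
d_1 = 5
h_1 = 4
cx_2 = 10
cy_2 = 1
r_2 = 1
h_2 = 3
cx_3 = 4
cy_3 = 5
cz_3 = 12
cx_4 = 1
cy_4 = 2
cz_4 = 2
h_4 = 3
cx_5 = 1
cy_5 = 2
cz_5 = 7
cx_6 = 11
cy_6 = 1
cz_6 = 12
w_6 = 5
d_6 = 5
cx_7 = 6
cy_7 = 13
cz_7 = 1
w_7 = 5
d_7 = 2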